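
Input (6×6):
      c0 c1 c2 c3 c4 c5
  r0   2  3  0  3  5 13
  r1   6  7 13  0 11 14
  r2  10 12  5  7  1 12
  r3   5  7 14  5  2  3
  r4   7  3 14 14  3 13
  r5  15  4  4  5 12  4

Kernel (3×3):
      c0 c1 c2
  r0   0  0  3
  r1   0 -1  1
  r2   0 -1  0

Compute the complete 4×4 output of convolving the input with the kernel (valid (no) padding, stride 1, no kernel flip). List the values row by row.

Output[0,0]: The receptive field on the input at this output position is [2 3 0 / 6 7 13 / 10 12 5]. Elementwise product with the kernel and sum: 0·3 + 7·-1 + 13·1 + 12·-1.

-6 -9 19 41
25 -12 22 51
19 -2 -14 34
49 11 -10 7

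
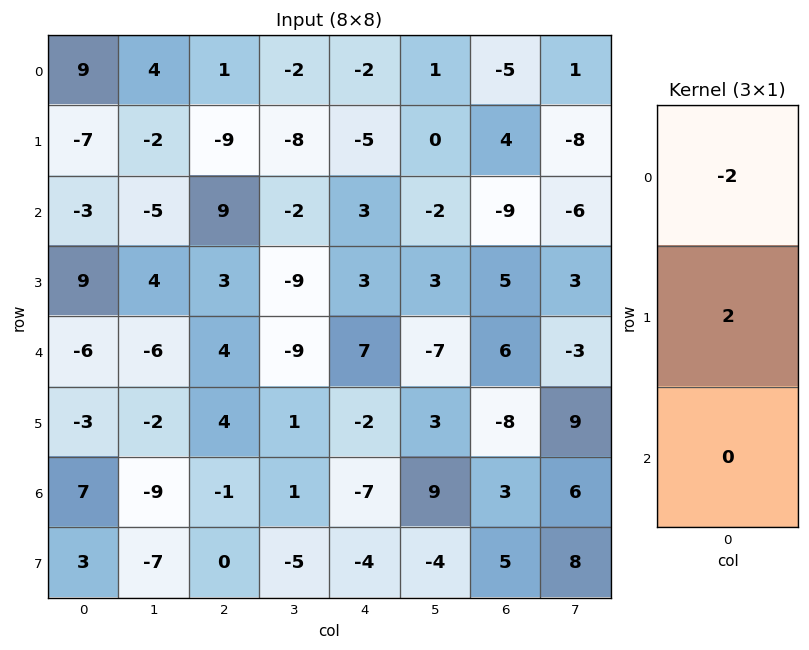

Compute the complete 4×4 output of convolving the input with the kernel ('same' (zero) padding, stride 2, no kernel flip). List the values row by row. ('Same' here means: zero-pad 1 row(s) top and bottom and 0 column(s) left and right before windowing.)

18 2 -4 -10
8 36 16 -26
-30 2 8 2
20 -10 -10 22

Output[0,0]: The receptive field on the zero-padded input at this output position is [0 / 9 / -7]. Elementwise product with the kernel and sum: 0·-2 + 9·2.
Output[0,1]: The receptive field on the zero-padded input at this output position is [0 / 1 / -9]. Elementwise product with the kernel and sum: 0·-2 + 1·2.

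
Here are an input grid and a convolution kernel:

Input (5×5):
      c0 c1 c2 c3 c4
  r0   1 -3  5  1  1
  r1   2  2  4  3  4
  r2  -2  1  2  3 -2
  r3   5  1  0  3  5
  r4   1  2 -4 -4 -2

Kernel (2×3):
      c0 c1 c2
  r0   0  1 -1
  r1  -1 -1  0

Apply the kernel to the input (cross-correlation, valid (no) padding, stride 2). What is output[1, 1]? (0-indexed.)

2

The receptive field on the input at this output position is [2 3 -2 / 0 3 5]. Elementwise product with the kernel and sum: 3·1 + -2·-1 + 0·-1 + 3·-1.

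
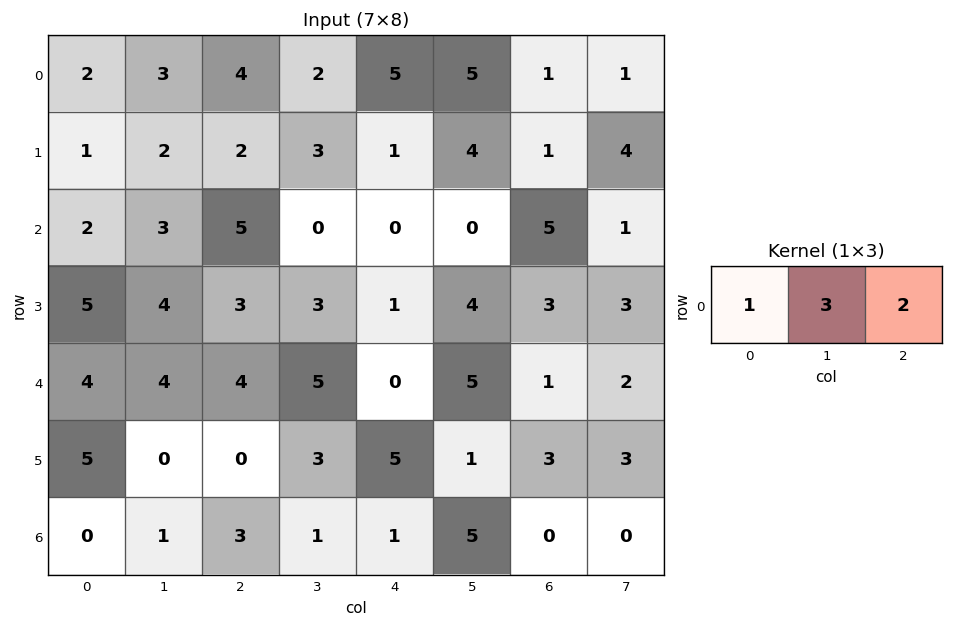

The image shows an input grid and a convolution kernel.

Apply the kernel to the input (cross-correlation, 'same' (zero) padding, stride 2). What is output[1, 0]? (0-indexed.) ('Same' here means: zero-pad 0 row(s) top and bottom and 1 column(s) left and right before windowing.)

12

The receptive field on the zero-padded input at this output position is [0 2 3]. Elementwise product with the kernel and sum: 0·1 + 2·3 + 3·2.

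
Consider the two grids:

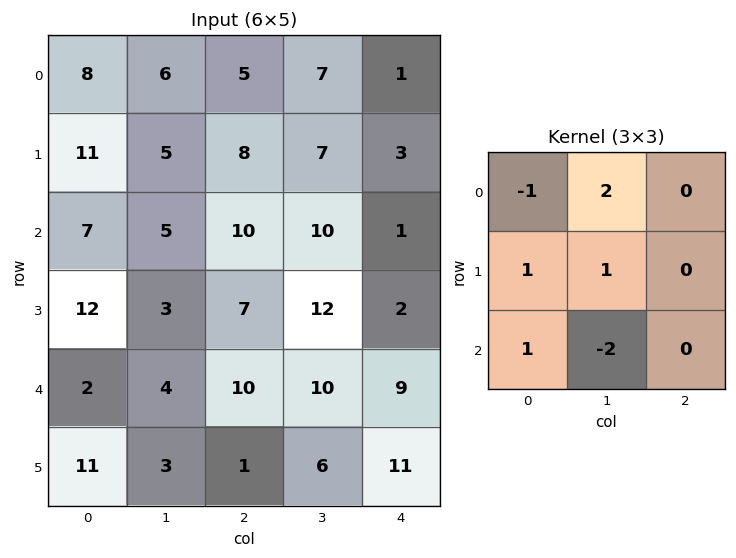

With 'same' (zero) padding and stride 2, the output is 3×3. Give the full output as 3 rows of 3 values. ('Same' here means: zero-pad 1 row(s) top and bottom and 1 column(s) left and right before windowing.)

-14 0 9
5 15 18
4 26 -5

Output[0,0]: The receptive field on the zero-padded input at this output position is [0 0 0 / 0 8 6 / 0 11 5]. Elementwise product with the kernel and sum: 0·-1 + 0·2 + 0·1 + 8·1 + 0·1 + 11·-2.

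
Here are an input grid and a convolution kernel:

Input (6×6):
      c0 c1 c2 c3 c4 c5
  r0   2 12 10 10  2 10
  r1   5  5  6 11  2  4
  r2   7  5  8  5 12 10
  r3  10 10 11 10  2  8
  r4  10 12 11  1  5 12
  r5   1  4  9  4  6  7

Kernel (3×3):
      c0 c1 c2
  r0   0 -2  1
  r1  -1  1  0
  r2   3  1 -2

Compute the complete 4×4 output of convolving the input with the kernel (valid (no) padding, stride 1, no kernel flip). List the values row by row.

-4 4 -8 4
12 23 16 23
18 35 25 -38
-18 0 -9 12

Output[0,0]: The receptive field on the input at this output position is [2 12 10 / 5 5 6 / 7 5 8]. Elementwise product with the kernel and sum: 12·-2 + 10·1 + 5·-1 + 5·1 + 7·3 + 5·1 + 8·-2.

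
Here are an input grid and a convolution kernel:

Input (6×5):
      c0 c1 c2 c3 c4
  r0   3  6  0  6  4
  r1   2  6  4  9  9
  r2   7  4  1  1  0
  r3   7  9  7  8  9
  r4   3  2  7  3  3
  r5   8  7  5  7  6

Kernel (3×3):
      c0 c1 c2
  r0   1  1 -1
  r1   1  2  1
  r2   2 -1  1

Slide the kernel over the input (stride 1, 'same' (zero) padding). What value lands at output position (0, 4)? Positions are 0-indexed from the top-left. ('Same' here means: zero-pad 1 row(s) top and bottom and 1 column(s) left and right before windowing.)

23

The receptive field on the zero-padded input at this output position is [0 0 0 / 6 4 0 / 9 9 0]. Elementwise product with the kernel and sum: 0·1 + 0·1 + 0·-1 + 6·1 + 4·2 + 0·1 + 9·2 + 9·-1 + 0·1.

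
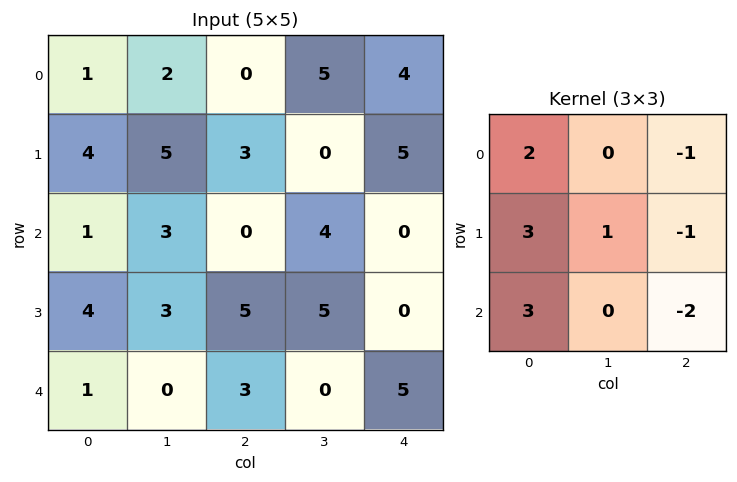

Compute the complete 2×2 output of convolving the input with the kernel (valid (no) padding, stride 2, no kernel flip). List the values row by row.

19 0
9 19

Output[0,0]: The receptive field on the input at this output position is [1 2 0 / 4 5 3 / 1 3 0]. Elementwise product with the kernel and sum: 1·2 + 0·-1 + 4·3 + 5·1 + 3·-1 + 1·3 + 0·-2.
Output[0,1]: The receptive field on the input at this output position is [0 5 4 / 3 0 5 / 0 4 0]. Elementwise product with the kernel and sum: 0·2 + 4·-1 + 3·3 + 0·1 + 5·-1 + 0·3 + 0·-2.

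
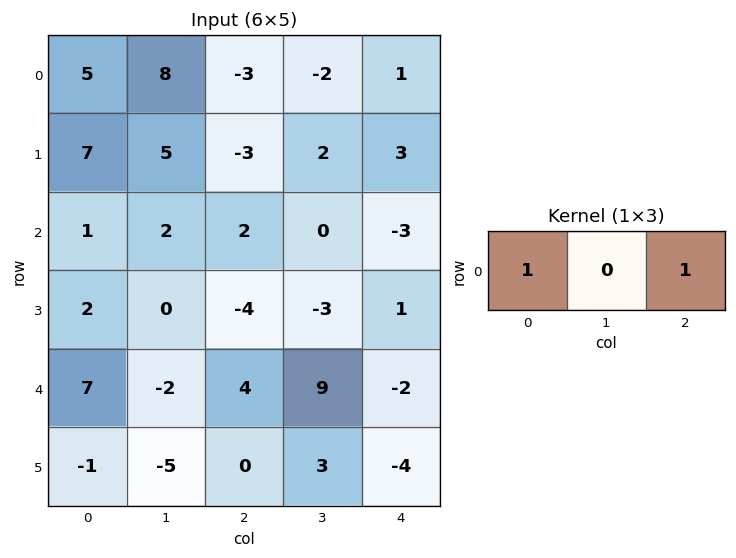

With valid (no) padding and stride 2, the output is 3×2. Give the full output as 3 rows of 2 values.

2 -2
3 -1
11 2

Output[0,0]: The receptive field on the input at this output position is [5 8 -3]. Elementwise product with the kernel and sum: 5·1 + -3·1.
Output[0,1]: The receptive field on the input at this output position is [-3 -2 1]. Elementwise product with the kernel and sum: -3·1 + 1·1.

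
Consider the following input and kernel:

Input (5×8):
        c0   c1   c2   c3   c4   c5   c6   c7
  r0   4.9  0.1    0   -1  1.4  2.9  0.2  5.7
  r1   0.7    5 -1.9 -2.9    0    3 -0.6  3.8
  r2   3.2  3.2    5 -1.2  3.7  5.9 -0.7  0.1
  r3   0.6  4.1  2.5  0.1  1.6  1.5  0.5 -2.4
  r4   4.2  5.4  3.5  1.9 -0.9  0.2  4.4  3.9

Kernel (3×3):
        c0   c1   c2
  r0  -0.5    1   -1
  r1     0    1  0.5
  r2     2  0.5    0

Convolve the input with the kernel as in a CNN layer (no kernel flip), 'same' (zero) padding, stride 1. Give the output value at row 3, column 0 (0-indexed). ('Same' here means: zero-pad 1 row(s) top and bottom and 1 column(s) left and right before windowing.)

4.75

The receptive field on the zero-padded input at this output position is [0 3.2 3.2 / 0 0.6 4.1 / 0 4.2 5.4]. Elementwise product with the kernel and sum: 0·-0.5 + 3.2·1 + 3.2·-1 + 0.6·1 + 4.1·0.5 + 0·2 + 4.2·0.5.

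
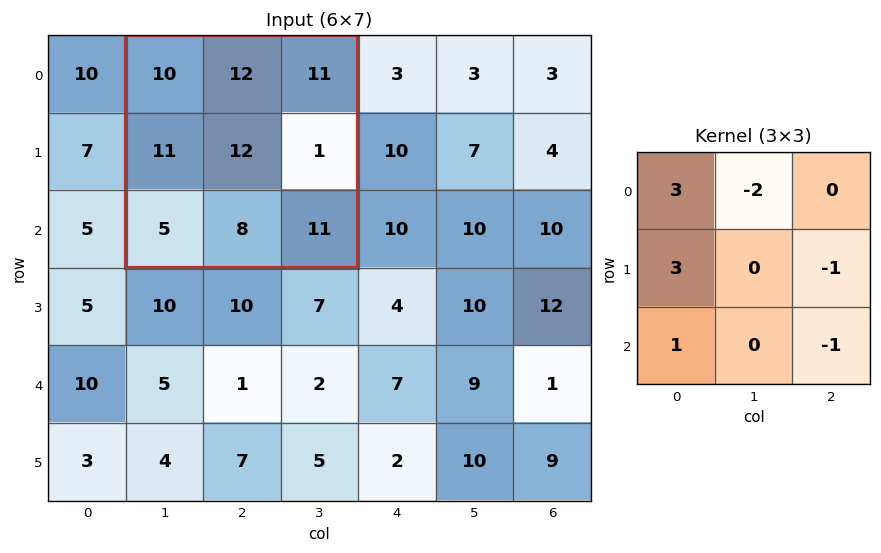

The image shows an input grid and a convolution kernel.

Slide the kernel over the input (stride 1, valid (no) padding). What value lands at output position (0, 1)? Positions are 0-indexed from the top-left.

The receptive field on the input at this output position is [10 12 11 / 11 12 1 / 5 8 11]. Elementwise product with the kernel and sum: 10·3 + 12·-2 + 11·3 + 1·-1 + 5·1 + 11·-1.

32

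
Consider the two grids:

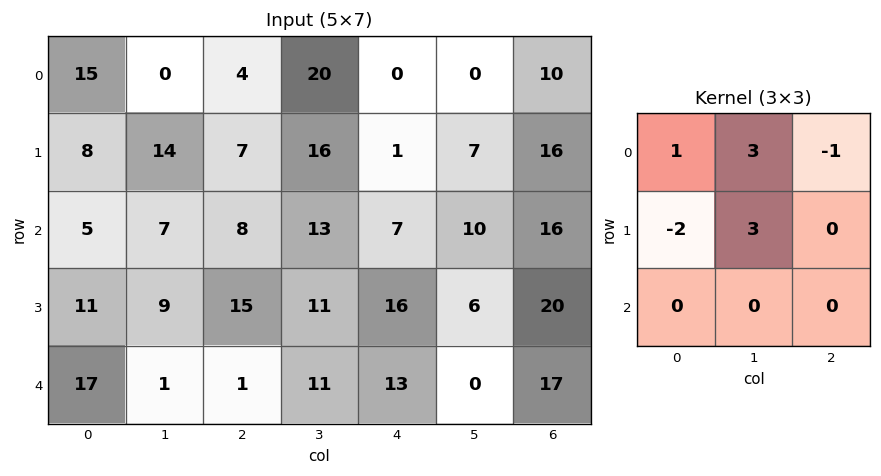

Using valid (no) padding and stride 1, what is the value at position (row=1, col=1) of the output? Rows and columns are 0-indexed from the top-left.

29

The receptive field on the input at this output position is [14 7 16 / 7 8 13 / 9 15 11]. Elementwise product with the kernel and sum: 14·1 + 7·3 + 16·-1 + 7·-2 + 8·3.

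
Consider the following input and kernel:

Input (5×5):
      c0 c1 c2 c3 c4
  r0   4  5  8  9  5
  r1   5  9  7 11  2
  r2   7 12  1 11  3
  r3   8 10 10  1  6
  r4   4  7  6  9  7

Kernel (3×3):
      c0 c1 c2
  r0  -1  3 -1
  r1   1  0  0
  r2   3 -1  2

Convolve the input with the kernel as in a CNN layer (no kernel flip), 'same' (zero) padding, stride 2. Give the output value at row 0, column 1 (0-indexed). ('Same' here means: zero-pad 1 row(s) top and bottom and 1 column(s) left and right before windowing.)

The receptive field on the zero-padded input at this output position is [0 0 0 / 5 8 9 / 9 7 11]. Elementwise product with the kernel and sum: 0·-1 + 0·3 + 0·-1 + 5·1 + 9·3 + 7·-1 + 11·2.

47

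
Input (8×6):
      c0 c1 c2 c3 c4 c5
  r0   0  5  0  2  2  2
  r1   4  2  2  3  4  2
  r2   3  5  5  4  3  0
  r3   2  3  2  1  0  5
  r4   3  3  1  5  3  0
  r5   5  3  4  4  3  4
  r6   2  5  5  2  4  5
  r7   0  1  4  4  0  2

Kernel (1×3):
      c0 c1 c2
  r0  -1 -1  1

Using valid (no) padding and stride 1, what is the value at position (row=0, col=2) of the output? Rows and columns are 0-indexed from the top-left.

0

The receptive field on the input at this output position is [0 2 2]. Elementwise product with the kernel and sum: 0·-1 + 2·-1 + 2·1.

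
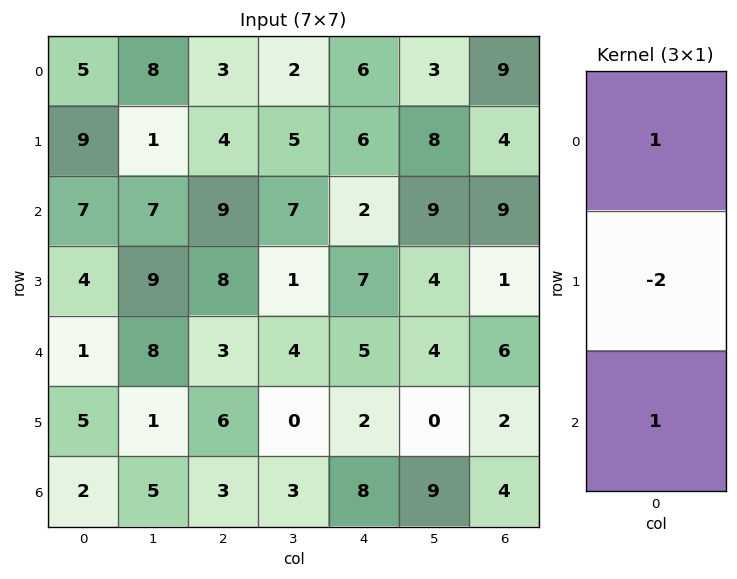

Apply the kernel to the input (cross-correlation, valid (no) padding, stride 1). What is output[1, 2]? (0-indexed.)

The receptive field on the input at this output position is [4 / 9 / 8]. Elementwise product with the kernel and sum: 4·1 + 9·-2 + 8·1.

-6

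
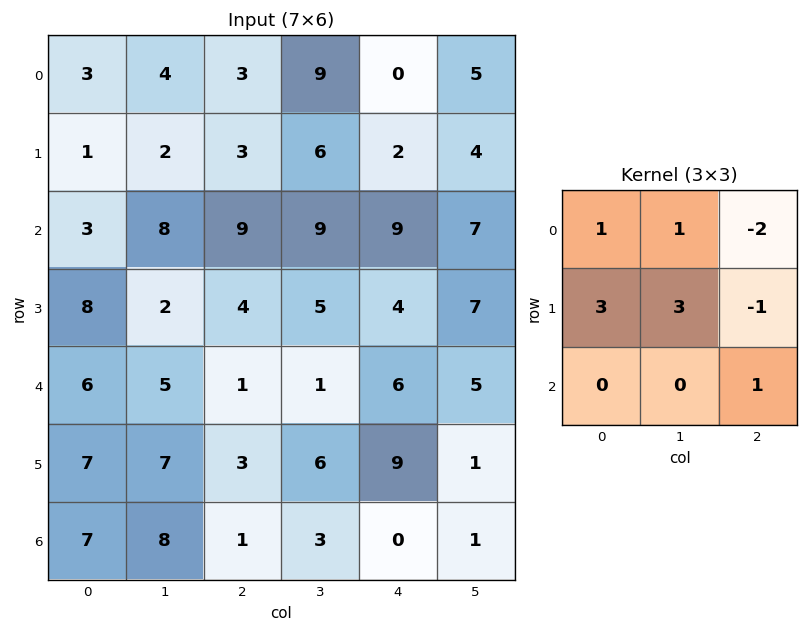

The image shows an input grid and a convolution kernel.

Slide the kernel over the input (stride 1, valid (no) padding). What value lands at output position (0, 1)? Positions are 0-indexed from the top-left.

7

The receptive field on the input at this output position is [4 3 9 / 2 3 6 / 8 9 9]. Elementwise product with the kernel and sum: 4·1 + 3·1 + 9·-2 + 2·3 + 3·3 + 6·-1 + 9·1.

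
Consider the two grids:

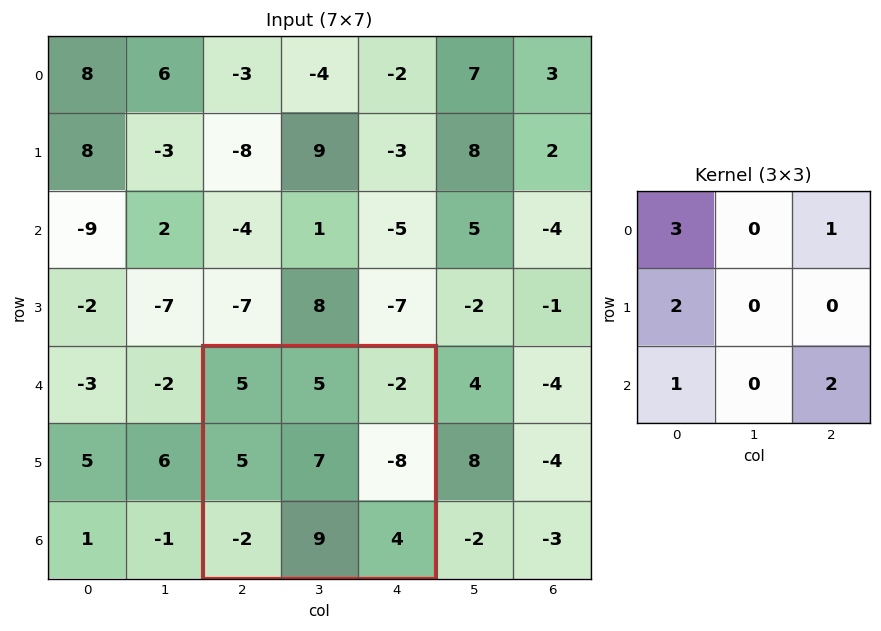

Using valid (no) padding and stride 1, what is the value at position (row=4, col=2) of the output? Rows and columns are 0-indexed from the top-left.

The receptive field on the input at this output position is [5 5 -2 / 5 7 -8 / -2 9 4]. Elementwise product with the kernel and sum: 5·3 + -2·1 + 5·2 + -2·1 + 4·2.

29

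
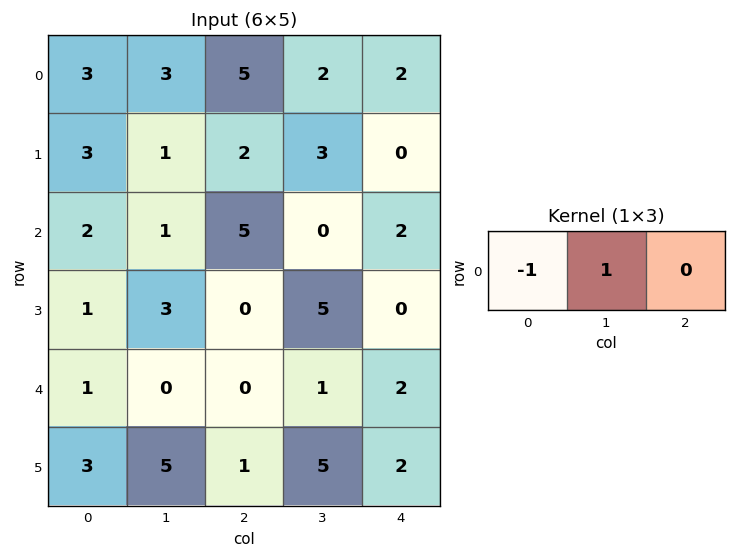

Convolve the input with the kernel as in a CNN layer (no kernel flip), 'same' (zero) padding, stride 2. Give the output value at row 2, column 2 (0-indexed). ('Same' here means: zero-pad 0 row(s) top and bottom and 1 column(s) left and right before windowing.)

1

The receptive field on the zero-padded input at this output position is [1 2 0]. Elementwise product with the kernel and sum: 1·-1 + 2·1.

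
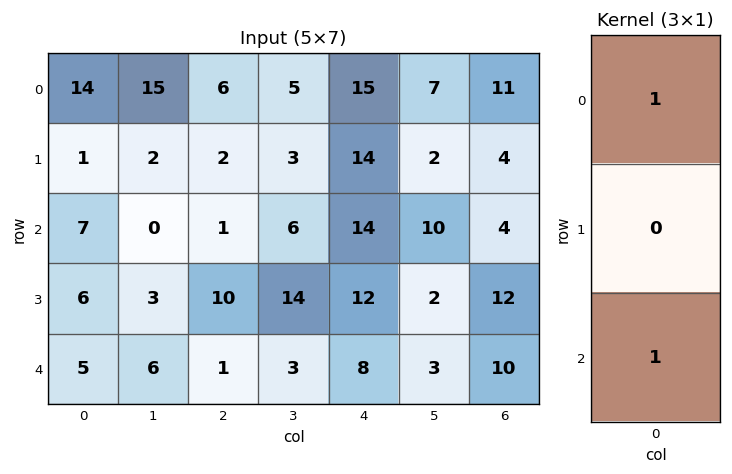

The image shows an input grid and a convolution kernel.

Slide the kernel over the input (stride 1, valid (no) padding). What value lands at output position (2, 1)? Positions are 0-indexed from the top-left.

The receptive field on the input at this output position is [0 / 3 / 6]. Elementwise product with the kernel and sum: 0·1 + 6·1.

6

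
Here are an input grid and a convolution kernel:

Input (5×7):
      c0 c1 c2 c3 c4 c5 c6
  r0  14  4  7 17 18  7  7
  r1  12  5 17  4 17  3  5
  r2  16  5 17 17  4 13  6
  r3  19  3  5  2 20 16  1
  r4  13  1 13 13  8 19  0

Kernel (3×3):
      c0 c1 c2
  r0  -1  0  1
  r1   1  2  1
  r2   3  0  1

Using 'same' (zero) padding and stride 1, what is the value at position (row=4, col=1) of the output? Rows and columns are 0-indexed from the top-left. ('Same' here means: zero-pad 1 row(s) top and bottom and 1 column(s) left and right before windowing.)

14

The receptive field on the zero-padded input at this output position is [19 3 5 / 13 1 13 / 0 0 0]. Elementwise product with the kernel and sum: 19·-1 + 5·1 + 13·1 + 1·2 + 13·1 + 0·3 + 0·1.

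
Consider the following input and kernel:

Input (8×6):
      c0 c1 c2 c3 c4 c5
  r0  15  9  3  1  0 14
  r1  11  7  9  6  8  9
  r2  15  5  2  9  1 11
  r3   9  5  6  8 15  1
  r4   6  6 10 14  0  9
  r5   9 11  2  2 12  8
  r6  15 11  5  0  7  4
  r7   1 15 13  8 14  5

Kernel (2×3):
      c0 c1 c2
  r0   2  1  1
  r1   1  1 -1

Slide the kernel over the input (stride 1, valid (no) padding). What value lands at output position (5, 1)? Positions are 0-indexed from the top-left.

The receptive field on the input at this output position is [11 2 2 / 11 5 0]. Elementwise product with the kernel and sum: 11·2 + 2·1 + 2·1 + 11·1 + 5·1 + 0·-1.

42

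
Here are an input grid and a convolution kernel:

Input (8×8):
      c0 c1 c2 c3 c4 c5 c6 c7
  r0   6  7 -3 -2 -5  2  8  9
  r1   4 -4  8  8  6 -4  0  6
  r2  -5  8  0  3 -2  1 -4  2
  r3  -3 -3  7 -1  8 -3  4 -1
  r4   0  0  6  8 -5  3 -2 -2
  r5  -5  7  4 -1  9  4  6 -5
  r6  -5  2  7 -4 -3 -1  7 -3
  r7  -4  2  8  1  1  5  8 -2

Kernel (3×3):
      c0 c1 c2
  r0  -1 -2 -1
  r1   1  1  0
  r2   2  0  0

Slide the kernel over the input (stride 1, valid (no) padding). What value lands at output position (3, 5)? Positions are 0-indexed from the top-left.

5

The receptive field on the input at this output position is [-3 4 -1 / 3 -2 -2 / 4 6 -5]. Elementwise product with the kernel and sum: -3·-1 + 4·-2 + -1·-1 + 3·1 + -2·1 + 4·2.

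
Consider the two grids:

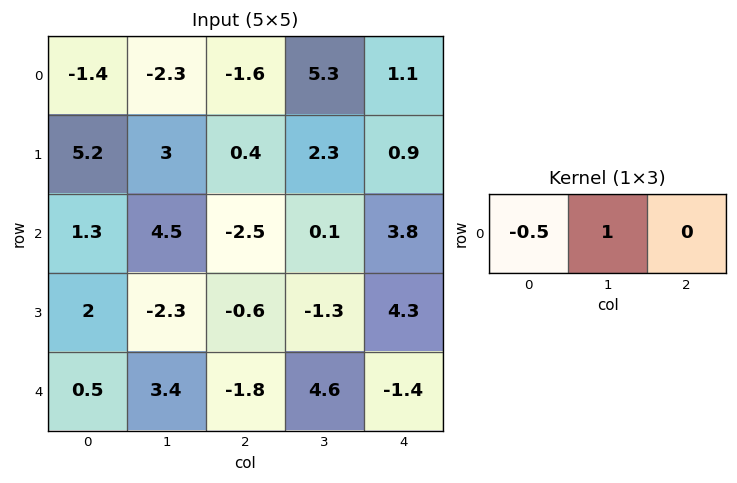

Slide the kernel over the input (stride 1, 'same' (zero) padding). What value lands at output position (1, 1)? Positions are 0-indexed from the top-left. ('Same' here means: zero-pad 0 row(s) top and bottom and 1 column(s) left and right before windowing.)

The receptive field on the zero-padded input at this output position is [5.2 3 0.4]. Elementwise product with the kernel and sum: 5.2·-0.5 + 3·1.

0.4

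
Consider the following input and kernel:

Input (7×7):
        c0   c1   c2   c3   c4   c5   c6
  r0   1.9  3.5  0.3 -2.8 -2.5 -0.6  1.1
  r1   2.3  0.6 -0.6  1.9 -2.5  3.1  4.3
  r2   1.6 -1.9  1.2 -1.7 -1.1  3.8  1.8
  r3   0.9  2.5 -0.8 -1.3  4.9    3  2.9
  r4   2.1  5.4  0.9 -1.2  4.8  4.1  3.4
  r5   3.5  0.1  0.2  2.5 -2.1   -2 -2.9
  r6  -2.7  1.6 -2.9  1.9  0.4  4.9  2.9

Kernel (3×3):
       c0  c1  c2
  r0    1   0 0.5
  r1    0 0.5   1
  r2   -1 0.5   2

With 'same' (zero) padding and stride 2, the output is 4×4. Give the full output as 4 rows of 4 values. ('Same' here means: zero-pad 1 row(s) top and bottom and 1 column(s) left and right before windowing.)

6.8 0.25 1.2 -0.4
4.65 -5.05 16.45 2.45
9.65 6.1 -0.85 5.25
0.3 1.8 6.6 -0.55

Output[0,0]: The receptive field on the zero-padded input at this output position is [0 0 0 / 0 1.9 3.5 / 0 2.3 0.6]. Elementwise product with the kernel and sum: 0·1 + 0·0.5 + 1.9·0.5 + 3.5·1 + 0·-1 + 2.3·0.5 + 0.6·2.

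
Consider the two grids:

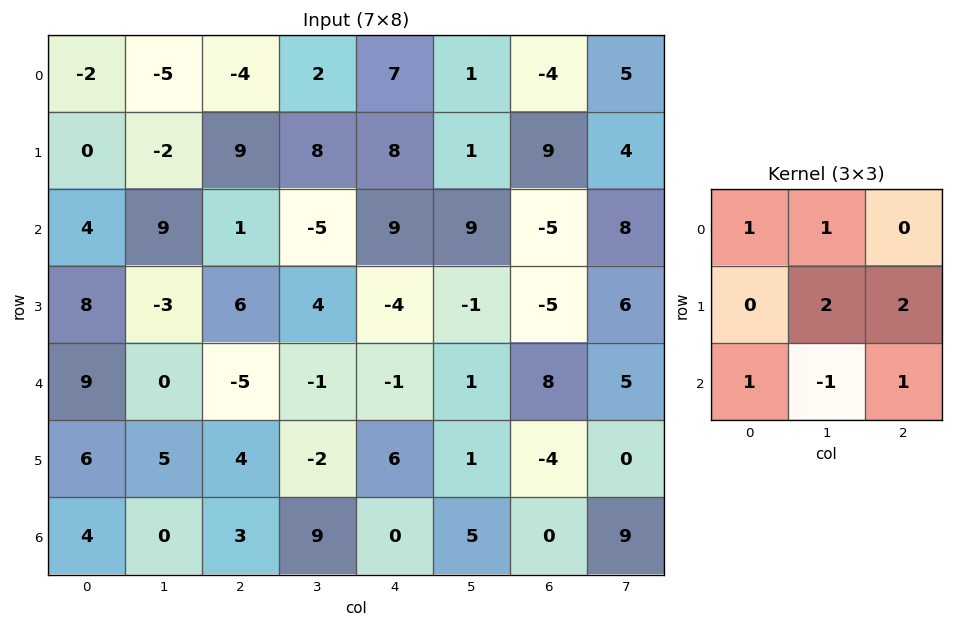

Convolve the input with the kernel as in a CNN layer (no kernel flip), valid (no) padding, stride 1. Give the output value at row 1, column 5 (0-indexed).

26

The receptive field on the input at this output position is [1 9 4 / 9 -5 8 / -1 -5 6]. Elementwise product with the kernel and sum: 1·1 + 9·1 + -5·2 + 8·2 + -1·1 + -5·-1 + 6·1.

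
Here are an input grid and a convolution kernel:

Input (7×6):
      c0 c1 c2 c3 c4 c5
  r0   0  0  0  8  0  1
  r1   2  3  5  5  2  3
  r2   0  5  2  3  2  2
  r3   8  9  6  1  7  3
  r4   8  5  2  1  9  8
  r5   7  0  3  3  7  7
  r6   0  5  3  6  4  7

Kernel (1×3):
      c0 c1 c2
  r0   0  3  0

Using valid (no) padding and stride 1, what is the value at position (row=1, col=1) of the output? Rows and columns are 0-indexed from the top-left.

15

The receptive field on the input at this output position is [3 5 5]. Elementwise product with the kernel and sum: 5·3.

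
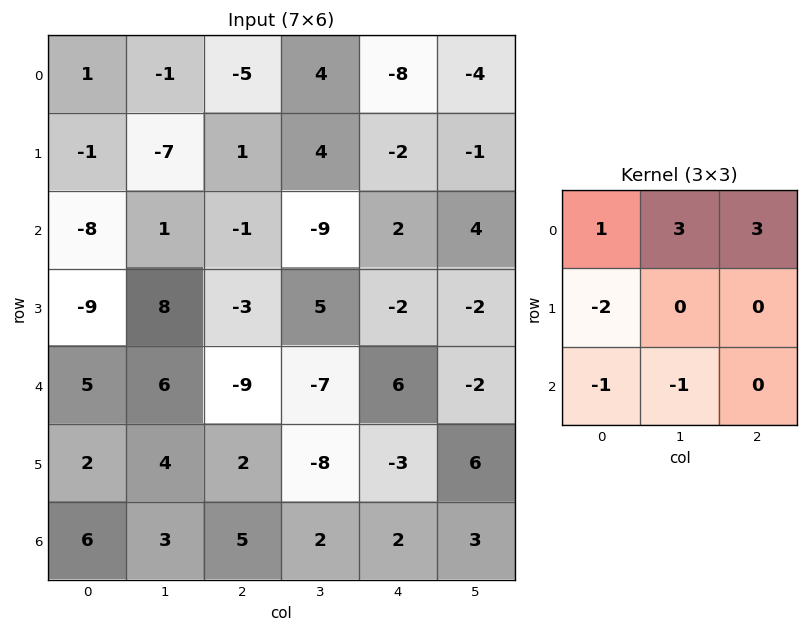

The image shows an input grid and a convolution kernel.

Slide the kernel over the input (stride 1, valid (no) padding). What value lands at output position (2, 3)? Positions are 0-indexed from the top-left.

The receptive field on the input at this output position is [-9 2 4 / 5 -2 -2 / -7 6 -2]. Elementwise product with the kernel and sum: -9·1 + 2·3 + 4·3 + 5·-2 + -7·-1 + 6·-1.

0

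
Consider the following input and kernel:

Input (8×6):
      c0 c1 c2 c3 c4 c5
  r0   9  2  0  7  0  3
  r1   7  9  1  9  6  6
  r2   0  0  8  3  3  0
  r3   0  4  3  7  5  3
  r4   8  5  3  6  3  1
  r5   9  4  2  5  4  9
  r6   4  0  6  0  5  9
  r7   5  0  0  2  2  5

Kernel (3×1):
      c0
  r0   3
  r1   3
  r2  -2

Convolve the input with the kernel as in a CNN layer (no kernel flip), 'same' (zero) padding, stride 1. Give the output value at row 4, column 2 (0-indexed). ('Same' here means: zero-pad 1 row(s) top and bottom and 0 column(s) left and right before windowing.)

14

The receptive field on the zero-padded input at this output position is [3 / 3 / 2]. Elementwise product with the kernel and sum: 3·3 + 3·3 + 2·-2.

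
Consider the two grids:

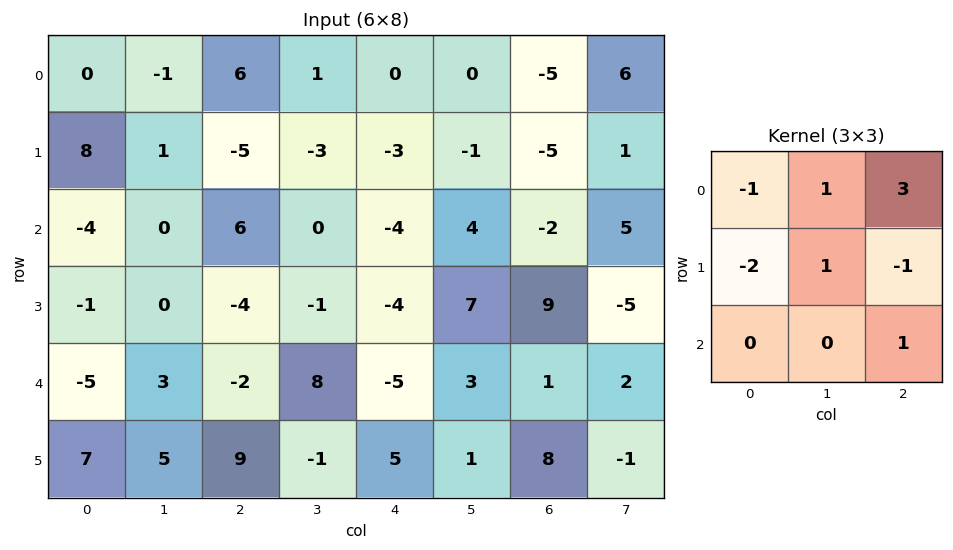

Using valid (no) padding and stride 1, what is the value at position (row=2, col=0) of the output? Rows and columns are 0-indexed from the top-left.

26

The receptive field on the input at this output position is [-4 0 6 / -1 0 -4 / -5 3 -2]. Elementwise product with the kernel and sum: -4·-1 + 0·1 + 6·3 + -1·-2 + 0·1 + -4·-1 + -2·1.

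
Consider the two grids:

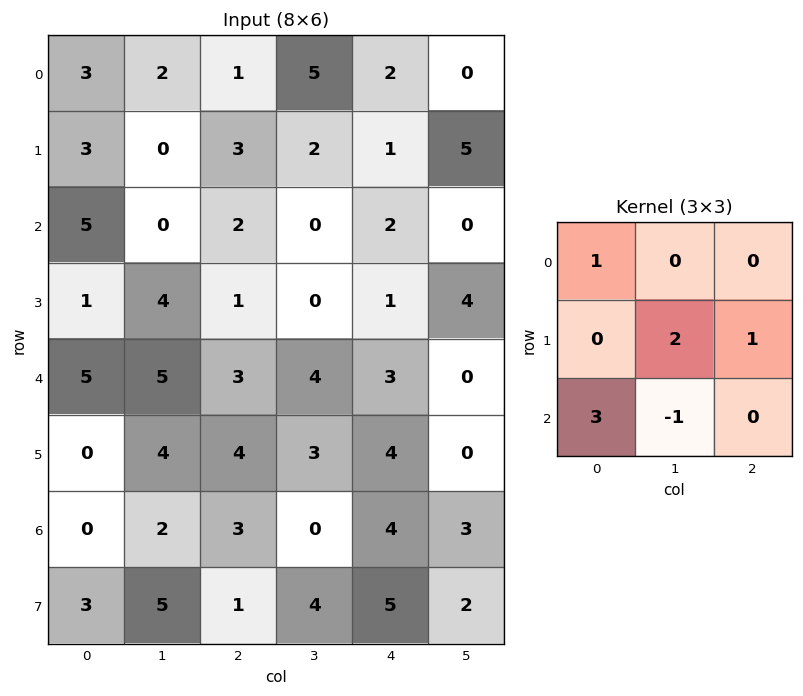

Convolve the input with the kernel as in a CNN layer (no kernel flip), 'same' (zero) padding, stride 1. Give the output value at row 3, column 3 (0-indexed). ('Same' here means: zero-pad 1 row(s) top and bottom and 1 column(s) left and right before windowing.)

8

The receptive field on the zero-padded input at this output position is [2 0 2 / 1 0 1 / 3 4 3]. Elementwise product with the kernel and sum: 2·1 + 0·2 + 1·1 + 3·3 + 4·-1.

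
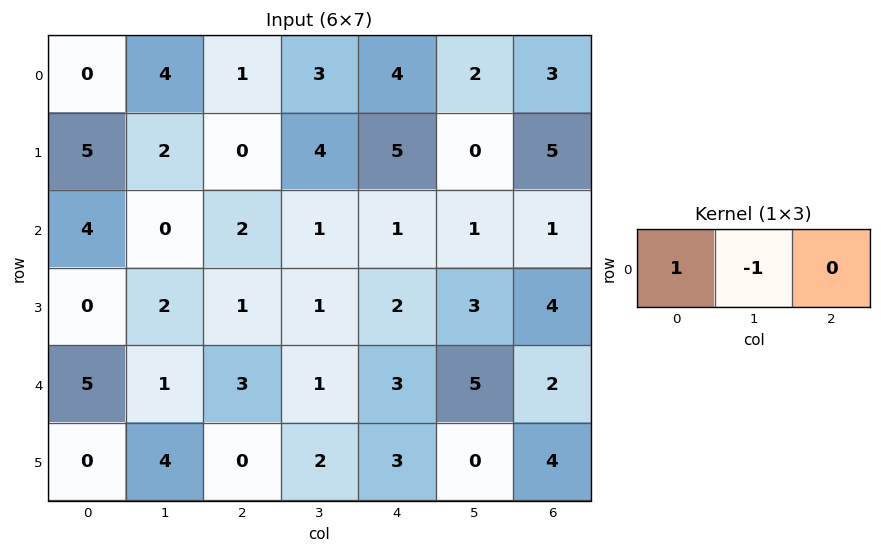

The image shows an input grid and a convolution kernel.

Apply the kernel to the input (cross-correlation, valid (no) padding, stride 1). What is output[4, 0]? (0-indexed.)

4

The receptive field on the input at this output position is [5 1 3]. Elementwise product with the kernel and sum: 5·1 + 1·-1.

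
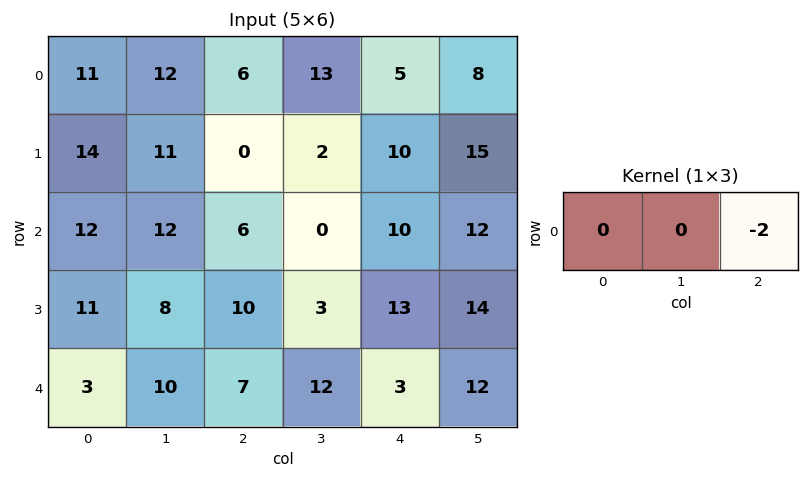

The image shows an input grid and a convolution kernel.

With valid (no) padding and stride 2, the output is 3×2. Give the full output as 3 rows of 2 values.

-12 -10
-12 -20
-14 -6

Output[0,0]: The receptive field on the input at this output position is [11 12 6]. Elementwise product with the kernel and sum: 6·-2.
Output[0,1]: The receptive field on the input at this output position is [6 13 5]. Elementwise product with the kernel and sum: 5·-2.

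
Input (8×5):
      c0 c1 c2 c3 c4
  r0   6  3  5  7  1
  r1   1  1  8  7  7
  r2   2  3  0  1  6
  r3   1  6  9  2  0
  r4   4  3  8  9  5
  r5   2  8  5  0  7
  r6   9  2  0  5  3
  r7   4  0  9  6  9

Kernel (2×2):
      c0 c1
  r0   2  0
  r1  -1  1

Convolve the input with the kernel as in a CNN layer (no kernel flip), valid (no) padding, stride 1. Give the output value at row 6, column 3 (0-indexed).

The receptive field on the input at this output position is [5 3 / 6 9]. Elementwise product with the kernel and sum: 5·2 + 6·-1 + 9·1.

13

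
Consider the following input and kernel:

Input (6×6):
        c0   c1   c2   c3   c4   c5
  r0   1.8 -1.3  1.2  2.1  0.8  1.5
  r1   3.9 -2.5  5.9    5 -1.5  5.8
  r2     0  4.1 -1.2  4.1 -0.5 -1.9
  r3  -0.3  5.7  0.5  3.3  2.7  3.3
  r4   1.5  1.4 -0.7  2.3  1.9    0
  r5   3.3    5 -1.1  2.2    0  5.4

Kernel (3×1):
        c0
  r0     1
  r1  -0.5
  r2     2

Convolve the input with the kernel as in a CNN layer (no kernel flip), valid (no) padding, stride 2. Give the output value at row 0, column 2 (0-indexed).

The receptive field on the input at this output position is [0.8 / -1.5 / -0.5]. Elementwise product with the kernel and sum: 0.8·1 + -1.5·-0.5 + -0.5·2.

0.55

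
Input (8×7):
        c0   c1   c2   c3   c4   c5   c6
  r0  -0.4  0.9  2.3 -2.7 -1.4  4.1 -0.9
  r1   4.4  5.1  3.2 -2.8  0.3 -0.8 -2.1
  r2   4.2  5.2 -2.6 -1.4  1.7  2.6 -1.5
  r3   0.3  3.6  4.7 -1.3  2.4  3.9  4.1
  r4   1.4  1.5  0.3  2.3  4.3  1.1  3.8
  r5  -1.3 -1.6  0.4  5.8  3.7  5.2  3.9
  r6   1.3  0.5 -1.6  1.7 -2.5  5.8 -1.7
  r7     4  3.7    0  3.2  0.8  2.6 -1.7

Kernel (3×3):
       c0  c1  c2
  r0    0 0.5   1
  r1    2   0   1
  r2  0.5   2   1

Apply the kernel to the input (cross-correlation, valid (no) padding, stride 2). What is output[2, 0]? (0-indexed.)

-1.1

The receptive field on the input at this output position is [1.4 1.5 0.3 / -1.3 -1.6 0.4 / 1.3 0.5 -1.6]. Elementwise product with the kernel and sum: 1.5·0.5 + 0.3·1 + -1.3·2 + 0.4·1 + 1.3·0.5 + 0.5·2 + -1.6·1.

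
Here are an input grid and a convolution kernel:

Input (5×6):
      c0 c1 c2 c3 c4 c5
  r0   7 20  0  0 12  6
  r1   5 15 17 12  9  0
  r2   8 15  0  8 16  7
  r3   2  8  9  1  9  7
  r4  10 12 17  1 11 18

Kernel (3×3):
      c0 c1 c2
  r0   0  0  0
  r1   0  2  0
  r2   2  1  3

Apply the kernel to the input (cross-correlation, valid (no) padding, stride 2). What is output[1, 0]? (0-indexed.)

99

The receptive field on the input at this output position is [8 15 0 / 2 8 9 / 10 12 17]. Elementwise product with the kernel and sum: 8·2 + 10·2 + 12·1 + 17·3.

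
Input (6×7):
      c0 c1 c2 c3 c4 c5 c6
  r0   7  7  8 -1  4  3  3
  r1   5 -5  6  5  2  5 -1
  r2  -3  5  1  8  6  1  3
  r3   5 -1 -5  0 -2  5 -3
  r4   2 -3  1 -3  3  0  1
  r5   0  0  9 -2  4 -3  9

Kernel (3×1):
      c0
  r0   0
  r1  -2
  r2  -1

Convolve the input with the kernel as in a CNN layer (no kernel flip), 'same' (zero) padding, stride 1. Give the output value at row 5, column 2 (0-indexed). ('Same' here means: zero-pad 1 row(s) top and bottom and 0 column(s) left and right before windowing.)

The receptive field on the zero-padded input at this output position is [1 / 9 / 0]. Elementwise product with the kernel and sum: 9·-2 + 0·-1.

-18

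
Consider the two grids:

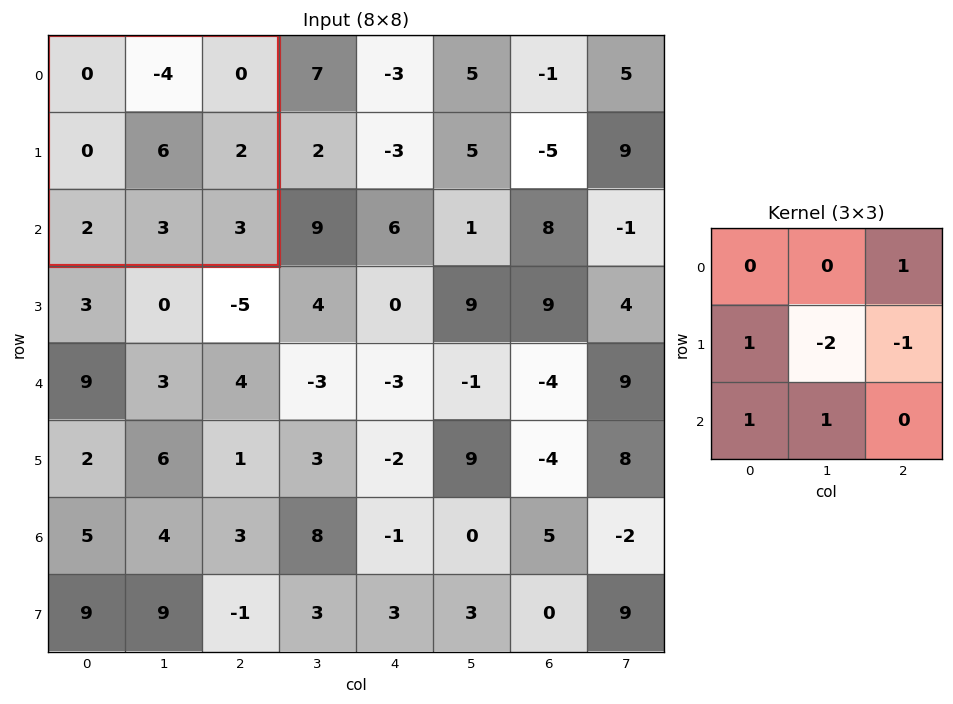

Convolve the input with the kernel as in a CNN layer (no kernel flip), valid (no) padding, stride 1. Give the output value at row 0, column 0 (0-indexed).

The receptive field on the input at this output position is [0 -4 0 / 0 6 2 / 2 3 3]. Elementwise product with the kernel and sum: 0·1 + 0·1 + 6·-2 + 2·-1 + 2·1 + 3·1.

-9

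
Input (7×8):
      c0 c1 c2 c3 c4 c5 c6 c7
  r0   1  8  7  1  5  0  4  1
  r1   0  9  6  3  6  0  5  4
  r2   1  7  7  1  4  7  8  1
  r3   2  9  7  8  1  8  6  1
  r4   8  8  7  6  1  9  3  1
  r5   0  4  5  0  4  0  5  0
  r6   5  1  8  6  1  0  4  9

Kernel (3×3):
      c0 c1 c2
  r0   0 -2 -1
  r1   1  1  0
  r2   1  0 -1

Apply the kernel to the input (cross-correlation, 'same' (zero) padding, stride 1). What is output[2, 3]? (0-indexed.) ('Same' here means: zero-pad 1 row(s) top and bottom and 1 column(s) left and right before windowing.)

2

The receptive field on the zero-padded input at this output position is [6 3 6 / 7 1 4 / 7 8 1]. Elementwise product with the kernel and sum: 3·-2 + 6·-1 + 7·1 + 1·1 + 7·1 + 1·-1.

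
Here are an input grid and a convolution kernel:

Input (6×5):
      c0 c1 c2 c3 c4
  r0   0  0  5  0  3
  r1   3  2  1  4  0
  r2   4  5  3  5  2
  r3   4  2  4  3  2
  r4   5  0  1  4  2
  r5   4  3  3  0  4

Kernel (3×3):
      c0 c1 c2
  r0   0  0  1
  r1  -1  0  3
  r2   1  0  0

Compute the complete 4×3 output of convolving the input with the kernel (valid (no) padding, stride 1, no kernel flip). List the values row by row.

Output[0,0]: The receptive field on the input at this output position is [0 0 5 / 3 2 1 / 4 5 3]. Elementwise product with the kernel and sum: 5·1 + 3·-1 + 1·3 + 4·1.
Output[0,1]: The receptive field on the input at this output position is [0 5 0 / 2 1 4 / 5 3 5]. Elementwise product with the kernel and sum: 0·1 + 2·-1 + 4·3 + 5·1.

9 15 5
10 16 7
16 12 5
6 18 10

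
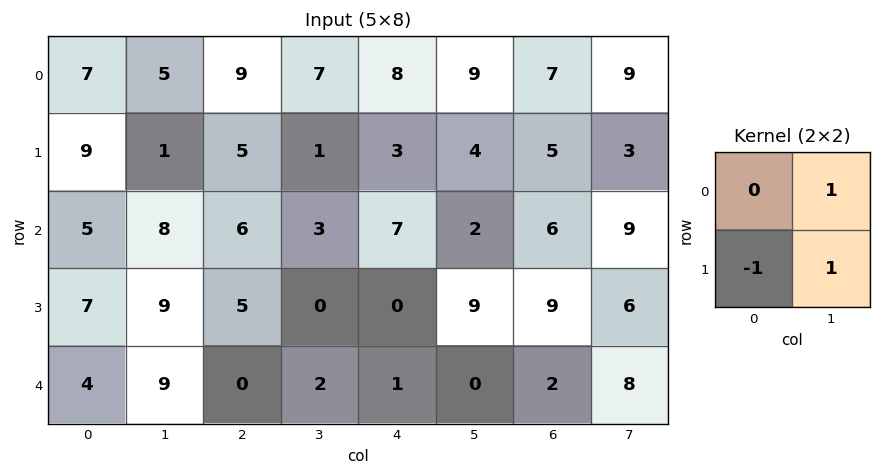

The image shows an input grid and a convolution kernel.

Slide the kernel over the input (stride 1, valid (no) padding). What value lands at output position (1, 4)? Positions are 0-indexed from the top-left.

The receptive field on the input at this output position is [3 4 / 7 2]. Elementwise product with the kernel and sum: 4·1 + 7·-1 + 2·1.

-1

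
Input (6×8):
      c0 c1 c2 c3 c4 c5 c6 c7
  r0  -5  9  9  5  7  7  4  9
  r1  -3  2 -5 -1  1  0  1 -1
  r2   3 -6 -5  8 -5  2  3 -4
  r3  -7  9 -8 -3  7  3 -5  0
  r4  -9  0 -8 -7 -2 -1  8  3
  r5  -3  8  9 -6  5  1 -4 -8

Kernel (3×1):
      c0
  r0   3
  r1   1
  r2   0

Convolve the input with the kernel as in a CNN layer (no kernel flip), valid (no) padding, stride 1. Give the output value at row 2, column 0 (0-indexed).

2

The receptive field on the input at this output position is [3 / -7 / -9]. Elementwise product with the kernel and sum: 3·3 + -7·1.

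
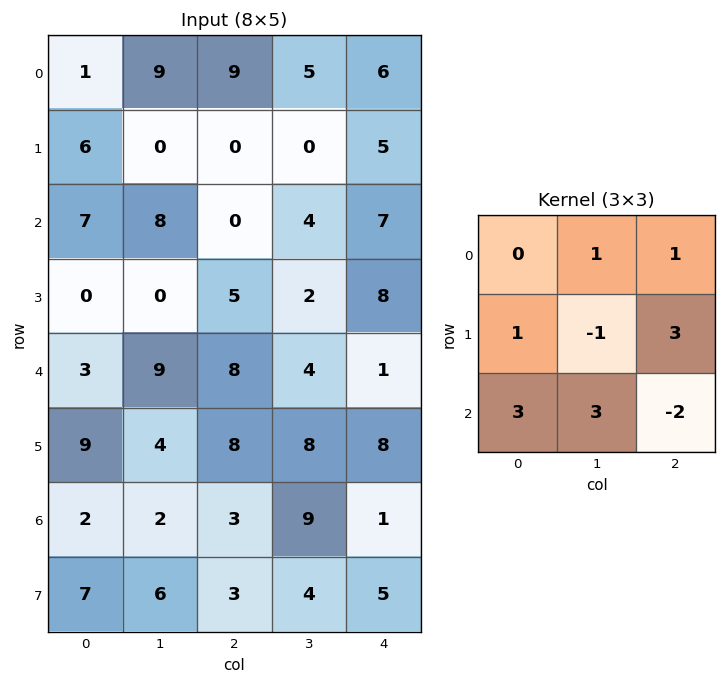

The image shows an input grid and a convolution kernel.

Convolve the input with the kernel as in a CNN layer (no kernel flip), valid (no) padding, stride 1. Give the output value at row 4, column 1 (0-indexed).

29

The receptive field on the input at this output position is [9 8 4 / 4 8 8 / 2 3 9]. Elementwise product with the kernel and sum: 8·1 + 4·1 + 4·1 + 8·-1 + 8·3 + 2·3 + 3·3 + 9·-2.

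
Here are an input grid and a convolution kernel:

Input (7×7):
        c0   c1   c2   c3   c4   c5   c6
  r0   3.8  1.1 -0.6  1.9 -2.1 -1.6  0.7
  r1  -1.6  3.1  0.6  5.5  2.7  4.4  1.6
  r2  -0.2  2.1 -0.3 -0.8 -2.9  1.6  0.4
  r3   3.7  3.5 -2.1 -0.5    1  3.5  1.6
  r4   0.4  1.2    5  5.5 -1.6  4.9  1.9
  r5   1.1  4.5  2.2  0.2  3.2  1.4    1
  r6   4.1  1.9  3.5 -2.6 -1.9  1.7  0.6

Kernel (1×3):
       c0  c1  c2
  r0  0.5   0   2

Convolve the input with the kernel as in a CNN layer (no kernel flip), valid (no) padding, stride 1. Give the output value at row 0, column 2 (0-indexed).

The receptive field on the input at this output position is [-0.6 1.9 -2.1]. Elementwise product with the kernel and sum: -0.6·0.5 + -2.1·2.

-4.5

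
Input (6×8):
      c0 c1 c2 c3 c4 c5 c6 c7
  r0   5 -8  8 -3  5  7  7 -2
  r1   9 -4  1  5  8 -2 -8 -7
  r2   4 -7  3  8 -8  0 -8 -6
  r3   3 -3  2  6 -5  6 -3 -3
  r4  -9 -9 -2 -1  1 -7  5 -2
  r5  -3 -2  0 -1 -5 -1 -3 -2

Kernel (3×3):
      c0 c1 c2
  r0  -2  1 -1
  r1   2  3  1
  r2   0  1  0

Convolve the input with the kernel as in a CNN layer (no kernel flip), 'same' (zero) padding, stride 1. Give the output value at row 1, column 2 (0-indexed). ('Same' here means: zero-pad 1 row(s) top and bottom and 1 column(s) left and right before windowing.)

30

The receptive field on the zero-padded input at this output position is [-8 8 -3 / -4 1 5 / -7 3 8]. Elementwise product with the kernel and sum: -8·-2 + 8·1 + -3·-1 + -4·2 + 1·3 + 5·1 + 3·1.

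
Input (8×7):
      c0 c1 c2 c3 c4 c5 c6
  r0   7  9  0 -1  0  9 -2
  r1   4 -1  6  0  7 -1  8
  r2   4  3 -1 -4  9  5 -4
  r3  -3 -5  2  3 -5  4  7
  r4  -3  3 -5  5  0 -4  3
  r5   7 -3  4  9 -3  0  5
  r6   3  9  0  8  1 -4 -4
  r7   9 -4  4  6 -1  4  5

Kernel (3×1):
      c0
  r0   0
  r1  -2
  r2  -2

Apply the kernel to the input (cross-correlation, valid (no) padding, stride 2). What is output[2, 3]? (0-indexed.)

The receptive field on the input at this output position is [3 / 5 / -4]. Elementwise product with the kernel and sum: 5·-2 + -4·-2.

-2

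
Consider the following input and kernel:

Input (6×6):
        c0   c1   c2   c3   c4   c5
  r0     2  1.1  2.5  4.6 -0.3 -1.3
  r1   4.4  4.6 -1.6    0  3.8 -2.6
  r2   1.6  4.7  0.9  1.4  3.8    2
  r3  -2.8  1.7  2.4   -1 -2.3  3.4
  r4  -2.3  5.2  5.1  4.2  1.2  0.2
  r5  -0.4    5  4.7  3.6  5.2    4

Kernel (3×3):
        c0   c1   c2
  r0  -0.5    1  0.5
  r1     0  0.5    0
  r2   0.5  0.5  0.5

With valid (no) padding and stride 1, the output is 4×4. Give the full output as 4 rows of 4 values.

7.25 6.95 6.25 2.25
4.6 -1.9 2.95 4.45
9.2 7.7 7.6 5.75
11.55 10.25 5.5 6.9

Output[0,0]: The receptive field on the input at this output position is [2 1.1 2.5 / 4.4 4.6 -1.6 / 1.6 4.7 0.9]. Elementwise product with the kernel and sum: 2·-0.5 + 1.1·1 + 2.5·0.5 + 4.6·0.5 + 1.6·0.5 + 4.7·0.5 + 0.9·0.5.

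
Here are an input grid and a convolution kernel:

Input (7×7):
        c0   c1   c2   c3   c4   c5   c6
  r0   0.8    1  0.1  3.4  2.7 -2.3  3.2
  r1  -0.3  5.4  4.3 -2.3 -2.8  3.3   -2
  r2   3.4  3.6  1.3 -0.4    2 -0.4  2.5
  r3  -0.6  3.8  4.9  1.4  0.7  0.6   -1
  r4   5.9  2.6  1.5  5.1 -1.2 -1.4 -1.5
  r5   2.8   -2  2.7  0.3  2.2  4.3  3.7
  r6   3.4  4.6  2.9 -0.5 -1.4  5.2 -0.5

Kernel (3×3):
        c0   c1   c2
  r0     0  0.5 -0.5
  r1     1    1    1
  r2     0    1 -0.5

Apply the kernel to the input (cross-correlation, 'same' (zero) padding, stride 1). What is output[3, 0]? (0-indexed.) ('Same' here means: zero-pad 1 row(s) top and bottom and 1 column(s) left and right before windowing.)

The receptive field on the zero-padded input at this output position is [0 3.4 3.6 / 0 -0.6 3.8 / 0 5.9 2.6]. Elementwise product with the kernel and sum: 3.4·0.5 + 3.6·-0.5 + 0·1 + -0.6·1 + 3.8·1 + 5.9·1 + 2.6·-0.5.

7.7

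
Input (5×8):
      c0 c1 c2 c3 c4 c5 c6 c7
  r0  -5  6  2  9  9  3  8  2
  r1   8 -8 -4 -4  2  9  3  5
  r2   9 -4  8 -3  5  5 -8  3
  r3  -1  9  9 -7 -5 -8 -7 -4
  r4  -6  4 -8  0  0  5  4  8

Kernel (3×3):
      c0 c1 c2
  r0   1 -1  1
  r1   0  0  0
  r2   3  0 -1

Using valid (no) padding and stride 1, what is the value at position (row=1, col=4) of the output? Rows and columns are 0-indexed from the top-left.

-12

The receptive field on the input at this output position is [2 9 3 / 5 5 -8 / -5 -8 -7]. Elementwise product with the kernel and sum: 2·1 + 9·-1 + 3·1 + -5·3 + -7·-1.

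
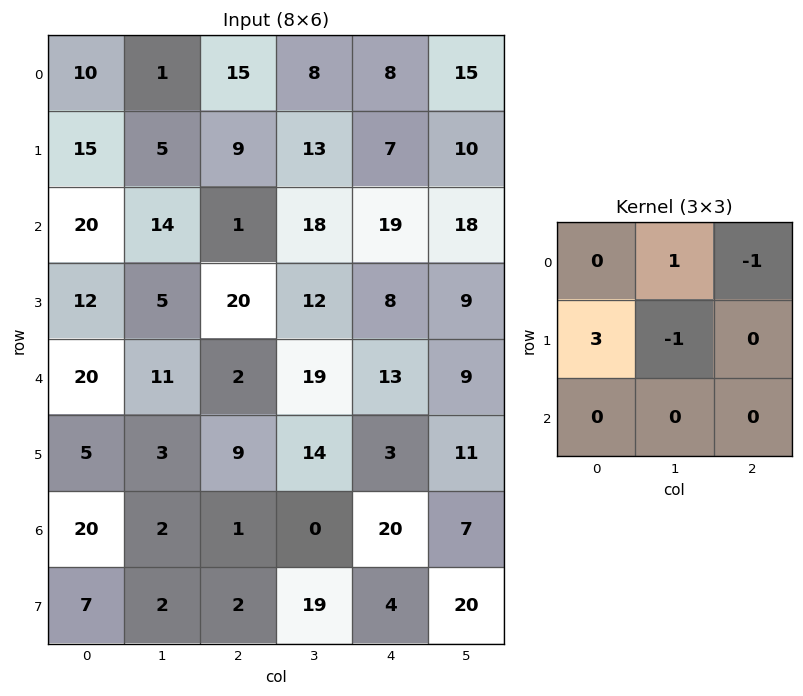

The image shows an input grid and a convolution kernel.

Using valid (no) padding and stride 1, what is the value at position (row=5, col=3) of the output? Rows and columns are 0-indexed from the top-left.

-28

The receptive field on the input at this output position is [14 3 11 / 0 20 7 / 19 4 20]. Elementwise product with the kernel and sum: 3·1 + 11·-1 + 0·3 + 20·-1.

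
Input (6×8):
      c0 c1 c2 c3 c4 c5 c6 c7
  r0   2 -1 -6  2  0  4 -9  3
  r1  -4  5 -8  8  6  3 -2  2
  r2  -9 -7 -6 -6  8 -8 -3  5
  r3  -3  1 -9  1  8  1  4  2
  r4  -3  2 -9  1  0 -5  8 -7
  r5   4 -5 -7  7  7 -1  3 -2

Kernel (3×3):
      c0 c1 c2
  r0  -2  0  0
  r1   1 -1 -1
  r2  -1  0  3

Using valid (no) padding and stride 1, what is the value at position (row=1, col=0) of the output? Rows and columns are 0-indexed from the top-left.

The receptive field on the input at this output position is [-4 5 -8 / -9 -7 -6 / -3 1 -9]. Elementwise product with the kernel and sum: -4·-2 + -9·1 + -7·-1 + -6·-1 + -3·-1 + -9·3.

-12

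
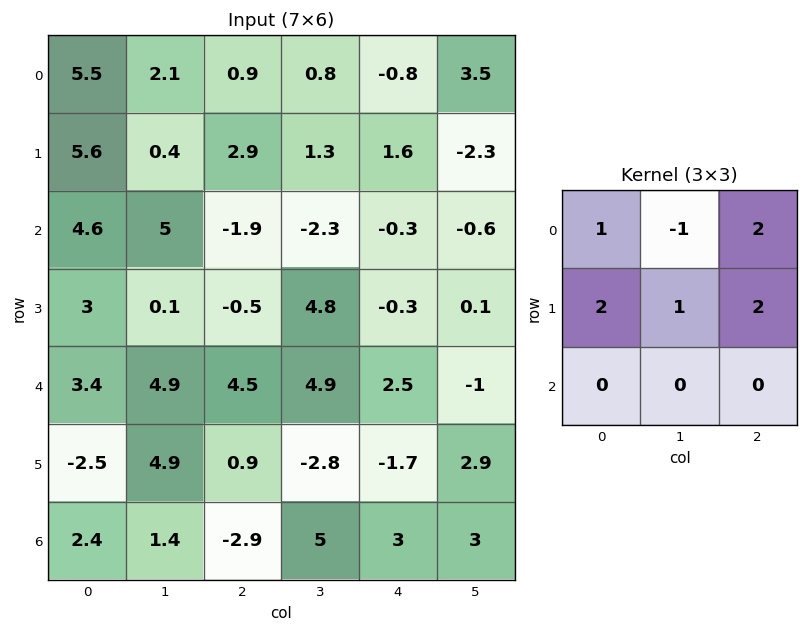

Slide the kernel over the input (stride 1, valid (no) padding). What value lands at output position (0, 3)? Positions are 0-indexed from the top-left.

8.2

The receptive field on the input at this output position is [0.8 -0.8 3.5 / 1.3 1.6 -2.3 / -2.3 -0.3 -0.6]. Elementwise product with the kernel and sum: 0.8·1 + -0.8·-1 + 3.5·2 + 1.3·2 + 1.6·1 + -2.3·2.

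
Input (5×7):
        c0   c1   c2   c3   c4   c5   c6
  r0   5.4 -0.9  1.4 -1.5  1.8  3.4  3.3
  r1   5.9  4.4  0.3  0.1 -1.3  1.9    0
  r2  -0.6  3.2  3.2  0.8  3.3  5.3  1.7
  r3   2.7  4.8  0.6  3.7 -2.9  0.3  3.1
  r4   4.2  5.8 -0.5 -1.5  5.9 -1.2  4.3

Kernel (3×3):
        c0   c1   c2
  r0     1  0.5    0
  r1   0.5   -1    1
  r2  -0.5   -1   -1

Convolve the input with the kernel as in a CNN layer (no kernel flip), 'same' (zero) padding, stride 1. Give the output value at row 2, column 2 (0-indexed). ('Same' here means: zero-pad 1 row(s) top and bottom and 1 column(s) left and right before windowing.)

The receptive field on the zero-padded input at this output position is [4.4 0.3 0.1 / 3.2 3.2 0.8 / 4.8 0.6 3.7]. Elementwise product with the kernel and sum: 4.4·1 + 0.3·0.5 + 3.2·0.5 + 3.2·-1 + 0.8·1 + 4.8·-0.5 + 0.6·-1 + 3.7·-1.

-2.95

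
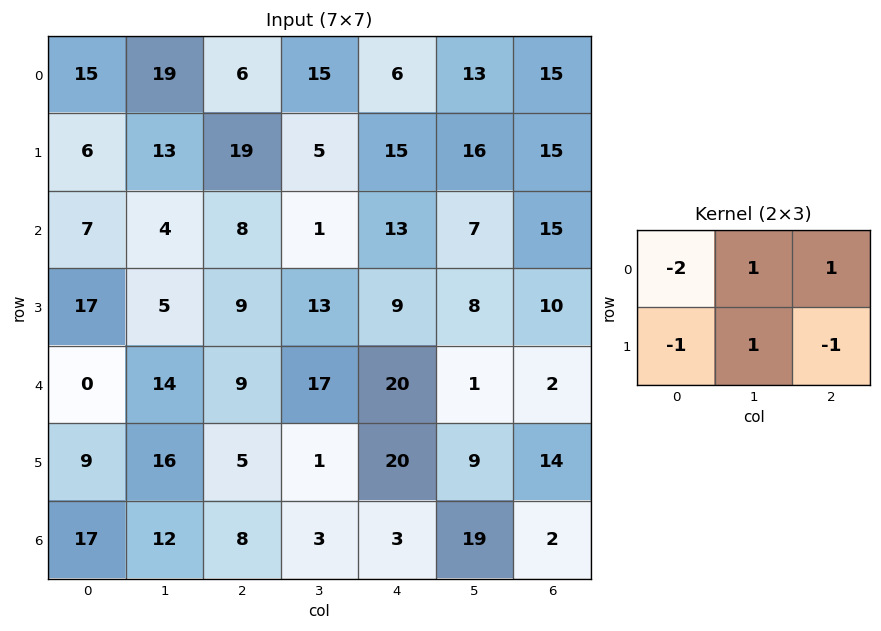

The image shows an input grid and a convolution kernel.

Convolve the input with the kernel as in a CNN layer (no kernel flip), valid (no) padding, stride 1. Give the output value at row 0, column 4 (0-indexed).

The receptive field on the input at this output position is [6 13 15 / 15 16 15]. Elementwise product with the kernel and sum: 6·-2 + 13·1 + 15·1 + 15·-1 + 16·1 + 15·-1.

2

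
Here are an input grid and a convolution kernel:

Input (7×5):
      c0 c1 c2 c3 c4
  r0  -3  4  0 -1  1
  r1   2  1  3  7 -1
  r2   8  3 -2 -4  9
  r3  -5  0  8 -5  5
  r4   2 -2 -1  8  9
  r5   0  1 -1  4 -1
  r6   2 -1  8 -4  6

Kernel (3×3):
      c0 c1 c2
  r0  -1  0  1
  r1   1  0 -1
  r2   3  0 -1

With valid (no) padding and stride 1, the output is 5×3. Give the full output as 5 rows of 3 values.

28 2 -10
-12 18 4
-16 -16 2
17 -16 -15
-4 8 28

Output[0,0]: The receptive field on the input at this output position is [-3 4 0 / 2 1 3 / 8 3 -2]. Elementwise product with the kernel and sum: -3·-1 + 0·1 + 2·1 + 3·-1 + 8·3 + -2·-1.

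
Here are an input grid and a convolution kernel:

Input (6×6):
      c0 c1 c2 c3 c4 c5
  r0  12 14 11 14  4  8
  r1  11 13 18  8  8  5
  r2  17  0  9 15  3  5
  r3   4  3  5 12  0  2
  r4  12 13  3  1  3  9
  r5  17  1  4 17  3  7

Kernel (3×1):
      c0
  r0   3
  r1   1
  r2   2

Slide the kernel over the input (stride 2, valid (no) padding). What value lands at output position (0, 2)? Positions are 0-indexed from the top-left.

The receptive field on the input at this output position is [4 / 8 / 3]. Elementwise product with the kernel and sum: 4·3 + 8·1 + 3·2.

26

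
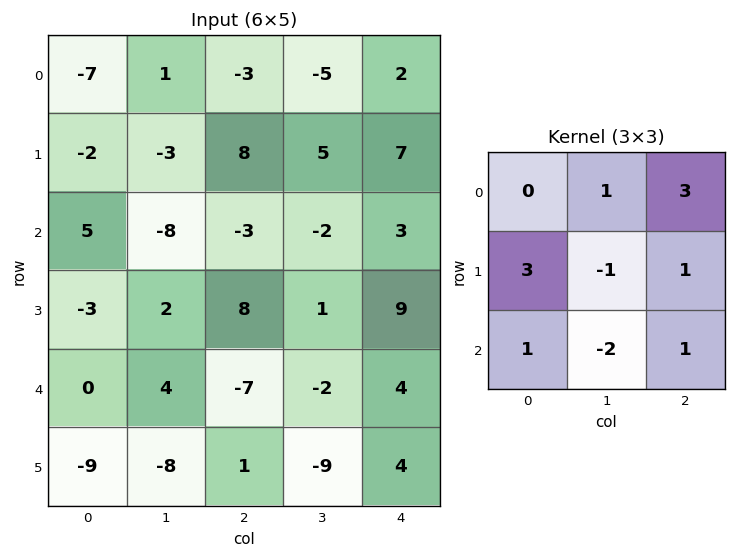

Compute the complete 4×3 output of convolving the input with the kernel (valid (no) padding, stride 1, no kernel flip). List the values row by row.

Output[0,0]: The receptive field on the input at this output position is [-7 1 -3 / -2 -3 8 / 5 -8 -3]. Elementwise product with the kernel and sum: 1·1 + -3·3 + -2·3 + -3·-1 + 8·1 + 5·1 + -8·-2 + -3·1.
Output[0,1]: The receptive field on the input at this output position is [1 -3 -5 / -3 8 5 / -8 -3 -2]. Elementwise product with the kernel and sum: -3·1 + -5·3 + -3·3 + 8·-1 + 5·1 + -8·1 + -3·-2 + -2·1.

15 -34 31
42 -13 37
-35 6 40
23 9 36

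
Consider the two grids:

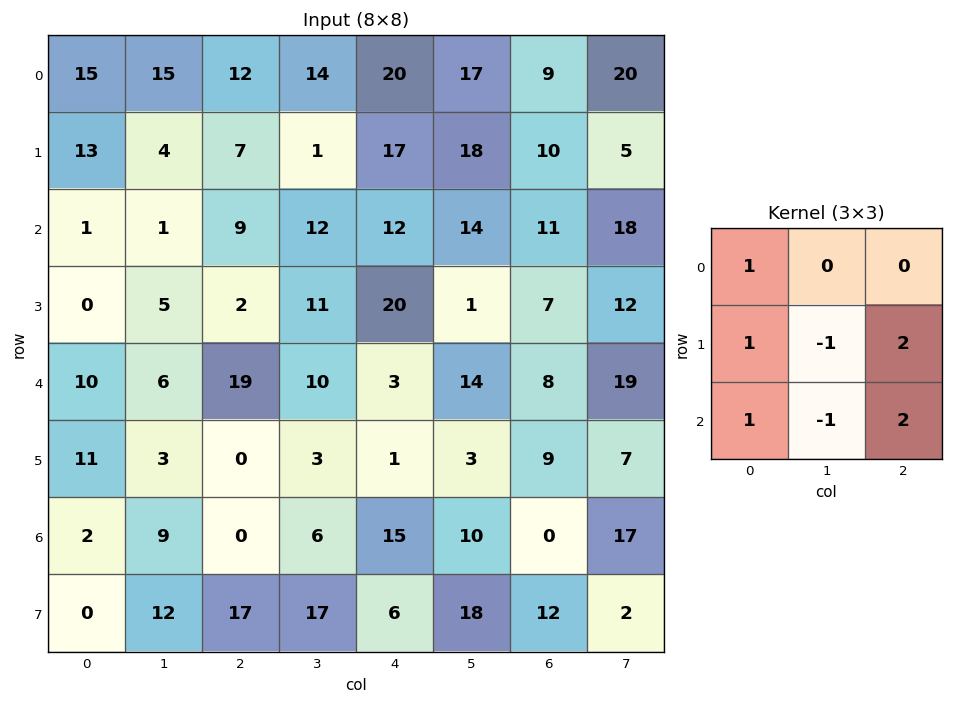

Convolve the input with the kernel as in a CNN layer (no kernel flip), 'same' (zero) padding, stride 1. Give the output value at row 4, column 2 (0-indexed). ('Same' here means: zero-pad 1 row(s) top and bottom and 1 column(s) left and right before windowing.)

The receptive field on the zero-padded input at this output position is [5 2 11 / 6 19 10 / 3 0 3]. Elementwise product with the kernel and sum: 5·1 + 6·1 + 19·-1 + 10·2 + 3·1 + 0·-1 + 3·2.

21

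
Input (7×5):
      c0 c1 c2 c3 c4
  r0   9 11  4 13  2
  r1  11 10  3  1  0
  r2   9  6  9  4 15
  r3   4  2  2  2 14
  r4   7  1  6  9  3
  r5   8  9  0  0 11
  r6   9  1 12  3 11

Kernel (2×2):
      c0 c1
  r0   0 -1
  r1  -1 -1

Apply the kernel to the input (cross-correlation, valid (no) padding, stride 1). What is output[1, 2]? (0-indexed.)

-14

The receptive field on the input at this output position is [3 1 / 9 4]. Elementwise product with the kernel and sum: 1·-1 + 9·-1 + 4·-1.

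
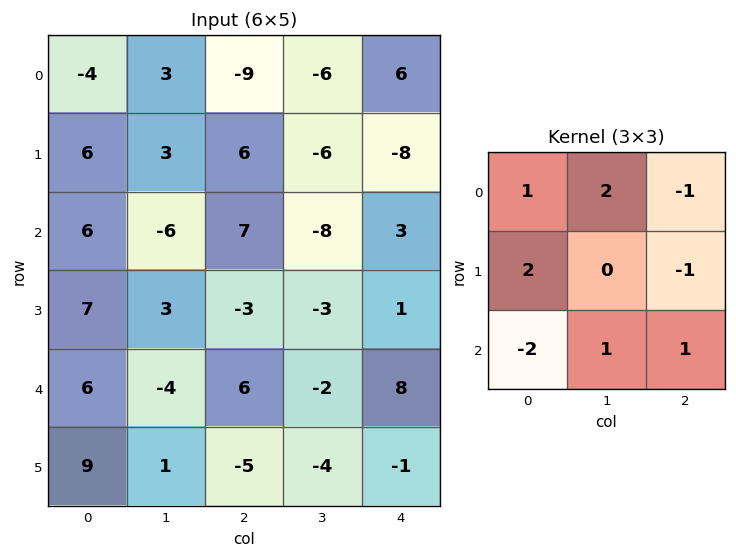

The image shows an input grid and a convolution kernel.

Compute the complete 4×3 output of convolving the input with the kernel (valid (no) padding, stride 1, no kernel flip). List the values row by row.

Output[0,0]: The receptive field on the input at this output position is [-4 3 -9 / 6 3 6 / 6 -6 7]. Elementwise product with the kernel and sum: -4·1 + 3·2 + -9·-1 + 6·2 + 6·-1 + 6·-2 + -6·1 + 7·1.

6 14 -26
-3 5 17
-6 37 -25
0 -17 -1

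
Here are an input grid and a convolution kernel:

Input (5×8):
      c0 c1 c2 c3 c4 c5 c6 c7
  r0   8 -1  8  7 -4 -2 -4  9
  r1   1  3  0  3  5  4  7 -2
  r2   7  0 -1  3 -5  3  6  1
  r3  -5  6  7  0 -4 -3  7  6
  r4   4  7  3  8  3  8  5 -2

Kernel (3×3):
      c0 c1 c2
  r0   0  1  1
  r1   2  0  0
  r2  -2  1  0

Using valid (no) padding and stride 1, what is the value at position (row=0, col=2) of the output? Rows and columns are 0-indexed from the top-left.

8

The receptive field on the input at this output position is [8 7 -4 / 0 3 5 / -1 3 -5]. Elementwise product with the kernel and sum: 7·1 + -4·1 + 0·2 + -1·-2 + 3·1.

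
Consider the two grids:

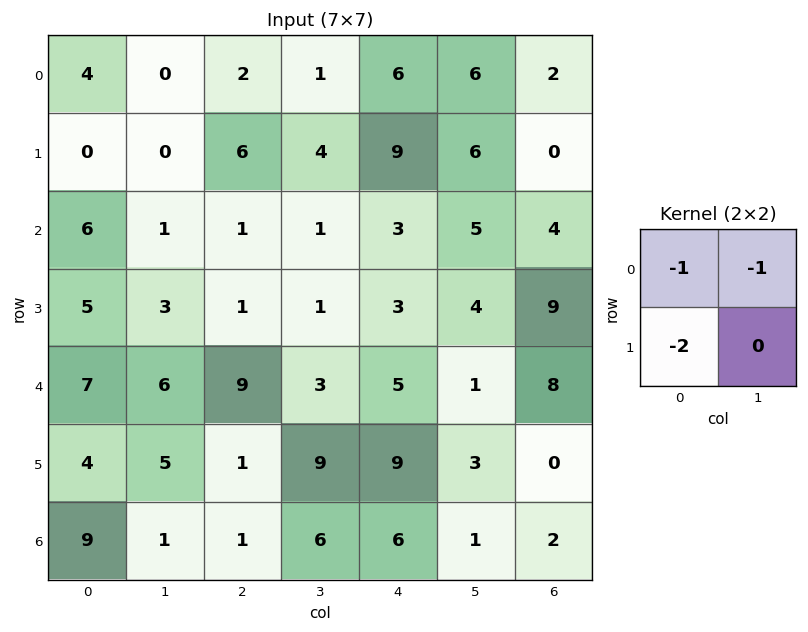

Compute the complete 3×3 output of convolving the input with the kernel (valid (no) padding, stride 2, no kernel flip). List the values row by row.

Output[0,0]: The receptive field on the input at this output position is [4 0 / 0 0]. Elementwise product with the kernel and sum: 4·-1 + 0·-1 + 0·-2.
Output[0,1]: The receptive field on the input at this output position is [2 1 / 6 4]. Elementwise product with the kernel and sum: 2·-1 + 1·-1 + 6·-2.

-4 -15 -30
-17 -4 -14
-21 -14 -24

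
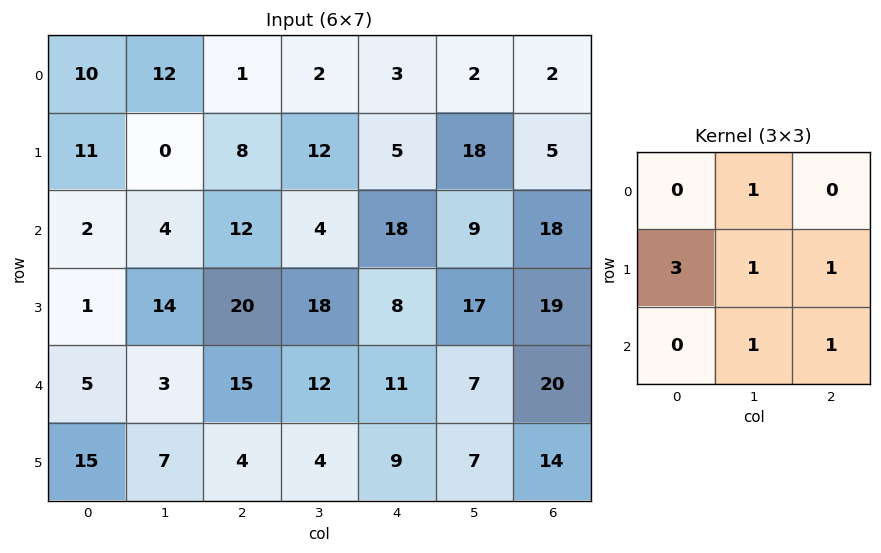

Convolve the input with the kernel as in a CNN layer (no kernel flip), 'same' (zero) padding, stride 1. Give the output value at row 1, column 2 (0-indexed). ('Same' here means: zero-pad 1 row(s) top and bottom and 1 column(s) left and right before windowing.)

The receptive field on the zero-padded input at this output position is [12 1 2 / 0 8 12 / 4 12 4]. Elementwise product with the kernel and sum: 1·1 + 0·3 + 8·1 + 12·1 + 12·1 + 4·1.

37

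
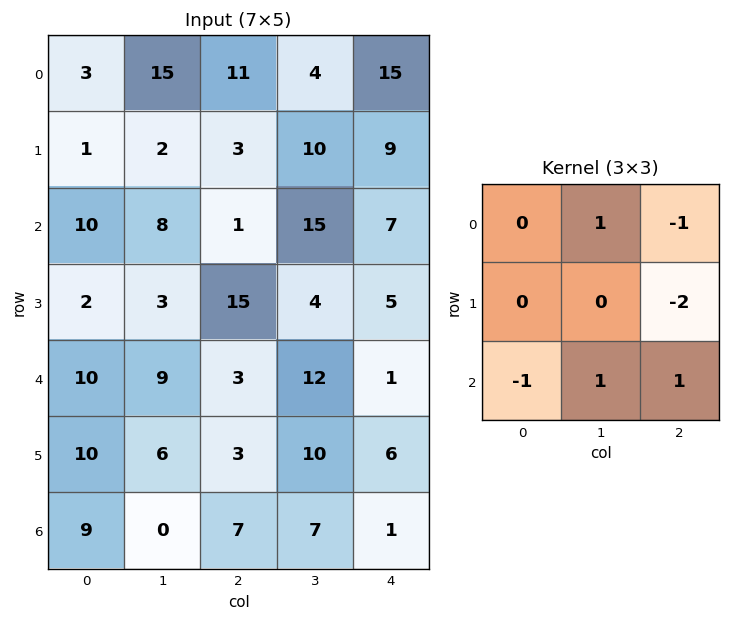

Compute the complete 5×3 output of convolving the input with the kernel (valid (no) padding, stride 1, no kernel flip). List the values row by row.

-3 -5 -8
13 -21 -19
-21 -16 8
-19 -6 10
-2 -15 0

Output[0,0]: The receptive field on the input at this output position is [3 15 11 / 1 2 3 / 10 8 1]. Elementwise product with the kernel and sum: 15·1 + 11·-1 + 3·-2 + 10·-1 + 8·1 + 1·1.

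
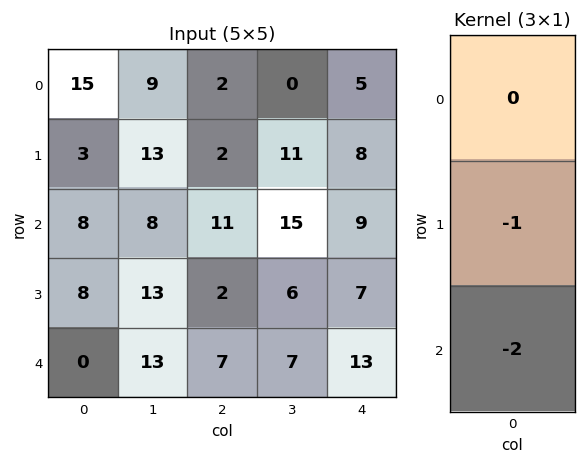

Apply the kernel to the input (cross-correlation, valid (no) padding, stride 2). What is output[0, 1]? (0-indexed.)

The receptive field on the input at this output position is [2 / 2 / 11]. Elementwise product with the kernel and sum: 2·-1 + 11·-2.

-24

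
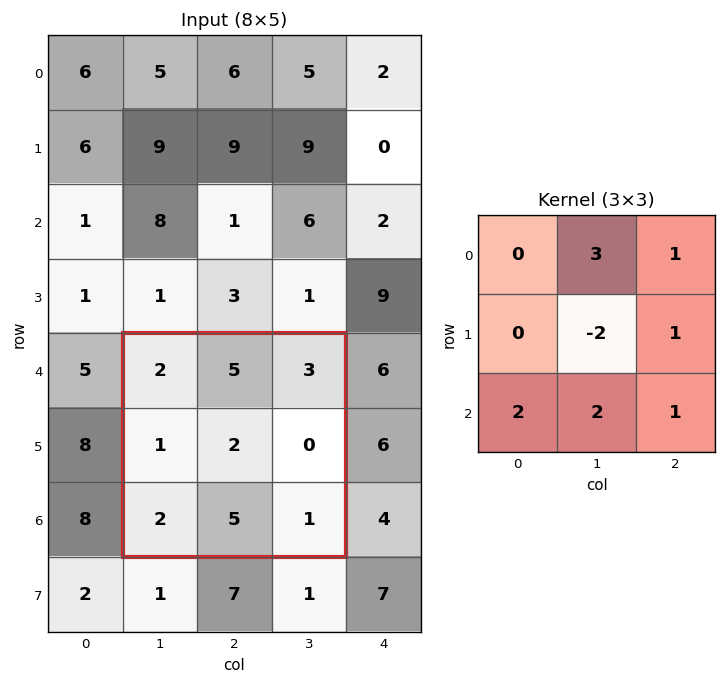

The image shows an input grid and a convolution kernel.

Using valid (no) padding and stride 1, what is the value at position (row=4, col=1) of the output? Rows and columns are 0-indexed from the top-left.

The receptive field on the input at this output position is [2 5 3 / 1 2 0 / 2 5 1]. Elementwise product with the kernel and sum: 5·3 + 3·1 + 2·-2 + 0·1 + 2·2 + 5·2 + 1·1.

29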